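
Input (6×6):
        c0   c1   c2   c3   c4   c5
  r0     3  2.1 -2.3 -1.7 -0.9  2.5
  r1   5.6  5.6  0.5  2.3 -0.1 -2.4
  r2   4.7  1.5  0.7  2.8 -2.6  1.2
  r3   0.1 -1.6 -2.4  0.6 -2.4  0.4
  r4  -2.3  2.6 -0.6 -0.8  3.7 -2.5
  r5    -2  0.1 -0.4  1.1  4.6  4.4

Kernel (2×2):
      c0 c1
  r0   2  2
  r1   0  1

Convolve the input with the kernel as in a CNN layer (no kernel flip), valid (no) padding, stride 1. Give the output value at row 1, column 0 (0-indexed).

The receptive field on the input at this output position is [5.6 5.6 / 4.7 1.5]. Elementwise product with the kernel and sum: 5.6·2 + 5.6·2 + 1.5·1.

23.9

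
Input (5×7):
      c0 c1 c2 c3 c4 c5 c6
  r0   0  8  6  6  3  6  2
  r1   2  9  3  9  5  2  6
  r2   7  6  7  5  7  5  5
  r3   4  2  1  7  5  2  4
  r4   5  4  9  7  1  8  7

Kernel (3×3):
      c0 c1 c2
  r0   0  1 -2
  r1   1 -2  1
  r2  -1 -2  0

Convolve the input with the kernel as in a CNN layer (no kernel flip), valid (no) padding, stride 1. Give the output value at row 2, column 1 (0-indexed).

-18

The receptive field on the input at this output position is [6 7 5 / 2 1 7 / 4 9 7]. Elementwise product with the kernel and sum: 7·1 + 5·-2 + 2·1 + 1·-2 + 7·1 + 4·-1 + 9·-2.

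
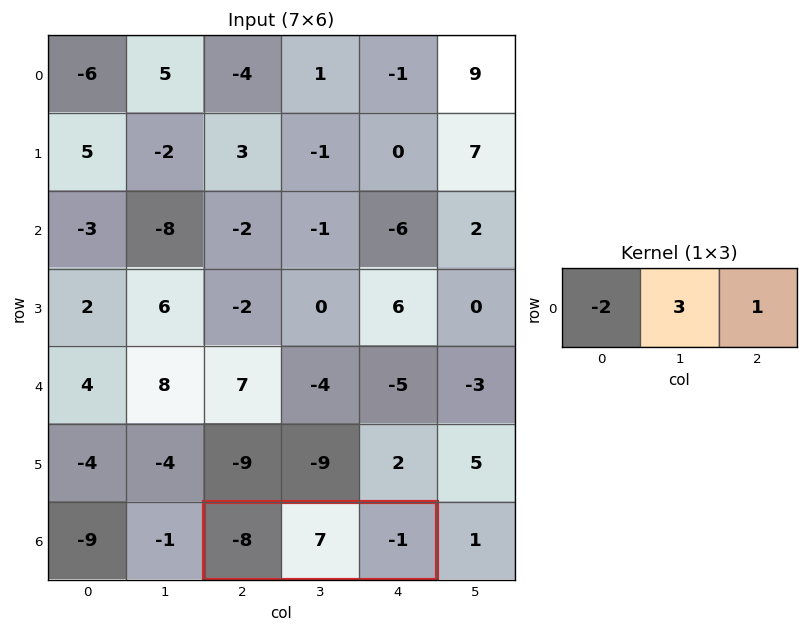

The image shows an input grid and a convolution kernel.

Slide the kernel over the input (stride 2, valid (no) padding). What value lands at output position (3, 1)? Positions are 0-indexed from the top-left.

The receptive field on the input at this output position is [-8 7 -1]. Elementwise product with the kernel and sum: -8·-2 + 7·3 + -1·1.

36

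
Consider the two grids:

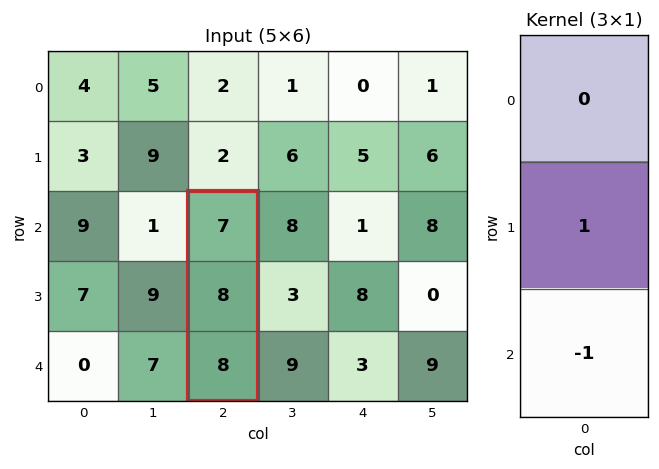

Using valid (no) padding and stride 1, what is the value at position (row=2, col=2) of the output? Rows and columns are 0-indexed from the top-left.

The receptive field on the input at this output position is [7 / 8 / 8]. Elementwise product with the kernel and sum: 8·1 + 8·-1.

0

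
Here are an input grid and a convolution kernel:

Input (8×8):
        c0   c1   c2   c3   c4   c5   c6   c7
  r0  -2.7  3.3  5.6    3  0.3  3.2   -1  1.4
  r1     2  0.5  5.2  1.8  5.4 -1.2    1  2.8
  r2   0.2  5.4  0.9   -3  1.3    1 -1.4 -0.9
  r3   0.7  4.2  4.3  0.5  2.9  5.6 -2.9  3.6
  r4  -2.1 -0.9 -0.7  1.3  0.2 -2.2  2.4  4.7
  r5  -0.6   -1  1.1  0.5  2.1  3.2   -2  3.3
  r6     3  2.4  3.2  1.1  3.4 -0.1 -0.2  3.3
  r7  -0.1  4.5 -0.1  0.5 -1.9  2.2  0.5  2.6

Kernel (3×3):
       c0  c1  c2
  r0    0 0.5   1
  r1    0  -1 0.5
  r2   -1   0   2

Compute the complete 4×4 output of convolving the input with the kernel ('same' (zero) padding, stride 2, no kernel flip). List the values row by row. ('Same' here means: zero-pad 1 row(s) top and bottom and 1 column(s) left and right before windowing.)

5.35 -1 -2.9 8.5
12.4 -1.2 11.4 5.85
4.2 6 11.65 5.5
5.9 -5.1 4.7 7.15

Output[0,0]: The receptive field on the zero-padded input at this output position is [0 0 0 / 0 -2.7 3.3 / 0 2 0.5]. Elementwise product with the kernel and sum: 0·0.5 + 0·1 + -2.7·-1 + 3.3·0.5 + 0·-1 + 0.5·2.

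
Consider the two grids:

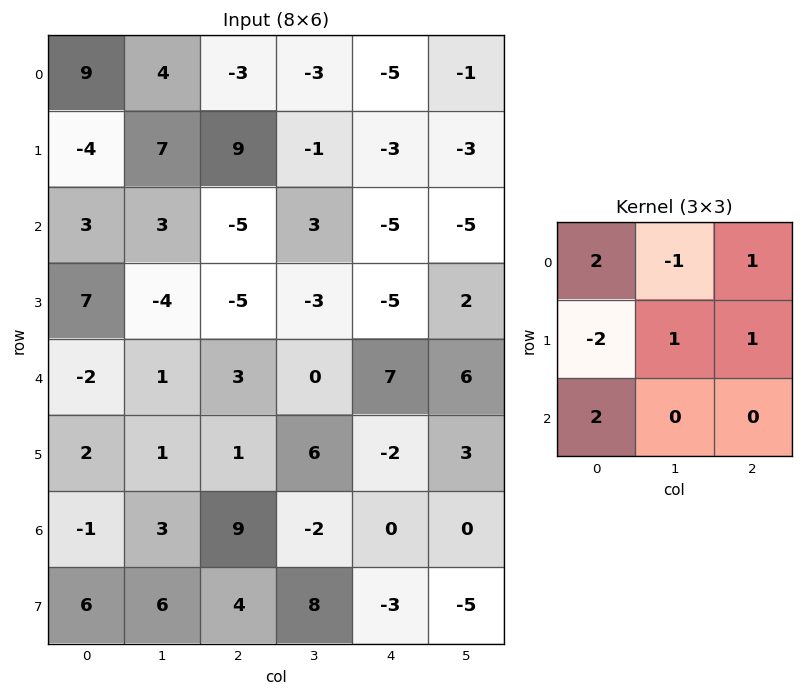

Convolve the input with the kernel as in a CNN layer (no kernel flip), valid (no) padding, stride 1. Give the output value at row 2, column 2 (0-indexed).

The receptive field on the input at this output position is [-5 3 -5 / -5 -3 -5 / 3 0 7]. Elementwise product with the kernel and sum: -5·2 + 3·-1 + -5·1 + -5·-2 + -3·1 + -5·1 + 3·2.

-10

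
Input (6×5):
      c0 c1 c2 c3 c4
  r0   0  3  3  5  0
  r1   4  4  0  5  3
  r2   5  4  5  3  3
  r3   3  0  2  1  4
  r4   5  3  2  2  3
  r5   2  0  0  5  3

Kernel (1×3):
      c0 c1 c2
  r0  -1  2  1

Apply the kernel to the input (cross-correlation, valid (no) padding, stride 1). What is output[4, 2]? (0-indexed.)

The receptive field on the input at this output position is [2 2 3]. Elementwise product with the kernel and sum: 2·-1 + 2·2 + 3·1.

5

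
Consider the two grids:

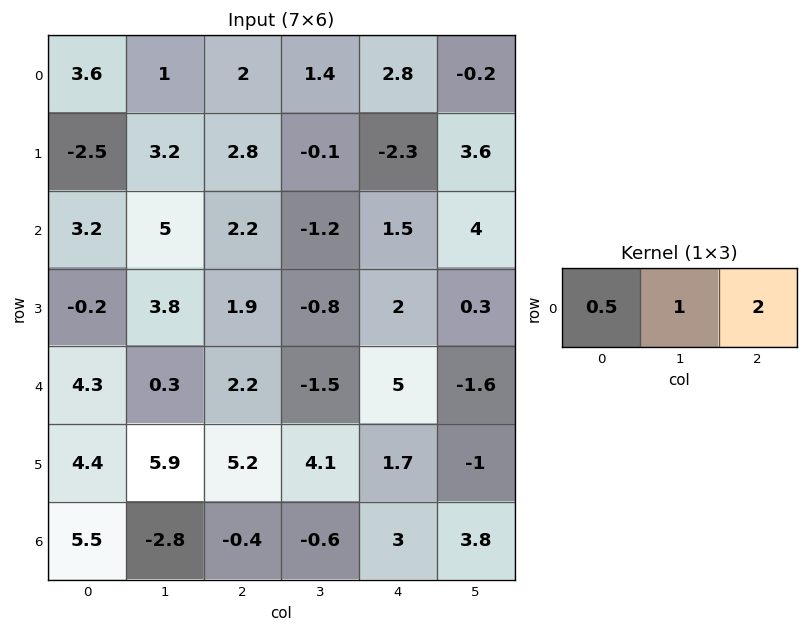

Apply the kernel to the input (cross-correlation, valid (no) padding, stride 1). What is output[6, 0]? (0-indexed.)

-0.85

The receptive field on the input at this output position is [5.5 -2.8 -0.4]. Elementwise product with the kernel and sum: 5.5·0.5 + -2.8·1 + -0.4·2.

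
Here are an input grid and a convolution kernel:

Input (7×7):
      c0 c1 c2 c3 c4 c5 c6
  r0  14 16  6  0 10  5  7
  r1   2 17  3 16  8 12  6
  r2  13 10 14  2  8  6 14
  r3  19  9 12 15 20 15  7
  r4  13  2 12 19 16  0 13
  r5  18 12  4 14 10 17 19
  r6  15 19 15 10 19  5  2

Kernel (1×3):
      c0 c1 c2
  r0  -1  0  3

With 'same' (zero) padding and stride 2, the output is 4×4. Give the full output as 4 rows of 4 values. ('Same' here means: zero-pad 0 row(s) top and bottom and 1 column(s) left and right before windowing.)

Output[0,0]: The receptive field on the zero-padded input at this output position is [0 14 16]. Elementwise product with the kernel and sum: 0·-1 + 16·3.

48 -16 15 -5
30 -4 16 -6
6 55 -19 0
57 11 5 -5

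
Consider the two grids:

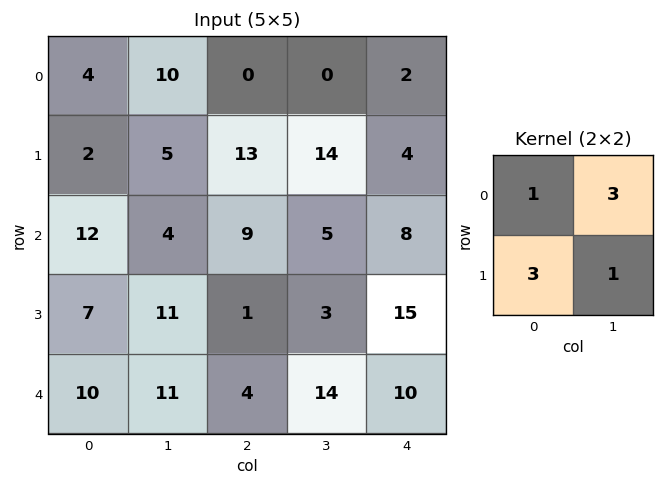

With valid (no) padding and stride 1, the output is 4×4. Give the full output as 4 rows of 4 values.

45 38 53 52
57 65 87 49
56 65 30 53
81 51 36 100

Output[0,0]: The receptive field on the input at this output position is [4 10 / 2 5]. Elementwise product with the kernel and sum: 4·1 + 10·3 + 2·3 + 5·1.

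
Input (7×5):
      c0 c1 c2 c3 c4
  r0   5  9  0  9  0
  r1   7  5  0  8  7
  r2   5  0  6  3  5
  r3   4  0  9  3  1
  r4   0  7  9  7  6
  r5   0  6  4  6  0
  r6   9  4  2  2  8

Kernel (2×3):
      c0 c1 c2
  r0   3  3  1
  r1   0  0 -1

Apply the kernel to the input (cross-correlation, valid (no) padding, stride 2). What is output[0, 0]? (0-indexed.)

The receptive field on the input at this output position is [5 9 0 / 7 5 0]. Elementwise product with the kernel and sum: 5·3 + 9·3 + 0·1 + 0·-1.

42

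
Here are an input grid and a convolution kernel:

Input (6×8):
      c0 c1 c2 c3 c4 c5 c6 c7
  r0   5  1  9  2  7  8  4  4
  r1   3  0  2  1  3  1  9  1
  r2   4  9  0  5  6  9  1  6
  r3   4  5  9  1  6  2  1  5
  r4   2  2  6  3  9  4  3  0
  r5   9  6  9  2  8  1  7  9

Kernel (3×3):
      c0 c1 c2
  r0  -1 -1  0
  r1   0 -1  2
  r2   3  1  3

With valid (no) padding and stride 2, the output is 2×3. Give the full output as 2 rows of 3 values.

19 17 32
26 54 25

Output[0,0]: The receptive field on the input at this output position is [5 1 9 / 3 0 2 / 4 9 0]. Elementwise product with the kernel and sum: 5·-1 + 1·-1 + 0·-1 + 2·2 + 4·3 + 9·1 + 0·3.
Output[0,1]: The receptive field on the input at this output position is [9 2 7 / 2 1 3 / 0 5 6]. Elementwise product with the kernel and sum: 9·-1 + 2·-1 + 1·-1 + 3·2 + 0·3 + 5·1 + 6·3.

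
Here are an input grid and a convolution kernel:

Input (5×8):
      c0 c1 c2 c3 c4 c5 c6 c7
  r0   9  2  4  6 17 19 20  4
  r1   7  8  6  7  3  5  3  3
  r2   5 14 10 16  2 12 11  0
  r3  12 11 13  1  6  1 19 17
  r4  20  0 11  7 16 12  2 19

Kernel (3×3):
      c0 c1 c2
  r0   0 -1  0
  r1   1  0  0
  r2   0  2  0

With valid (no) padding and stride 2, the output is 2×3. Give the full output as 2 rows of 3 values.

33 32 8
-2 11 18

Output[0,0]: The receptive field on the input at this output position is [9 2 4 / 7 8 6 / 5 14 10]. Elementwise product with the kernel and sum: 2·-1 + 7·1 + 14·2.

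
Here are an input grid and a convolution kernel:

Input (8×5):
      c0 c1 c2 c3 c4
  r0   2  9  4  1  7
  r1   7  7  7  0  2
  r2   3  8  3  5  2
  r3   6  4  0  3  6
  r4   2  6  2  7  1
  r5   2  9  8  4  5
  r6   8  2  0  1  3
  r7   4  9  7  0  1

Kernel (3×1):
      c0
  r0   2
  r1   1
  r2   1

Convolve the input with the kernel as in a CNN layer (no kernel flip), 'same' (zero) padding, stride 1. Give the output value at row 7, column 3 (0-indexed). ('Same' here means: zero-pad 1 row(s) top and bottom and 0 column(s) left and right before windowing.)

2

The receptive field on the zero-padded input at this output position is [1 / 0 / 0]. Elementwise product with the kernel and sum: 1·2 + 0·1 + 0·1.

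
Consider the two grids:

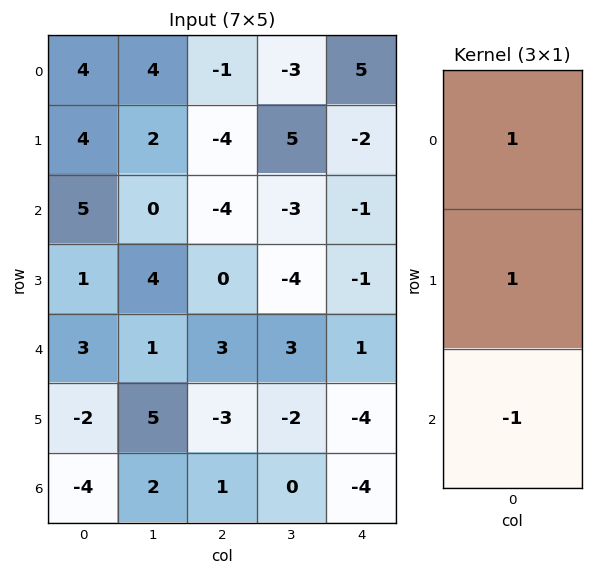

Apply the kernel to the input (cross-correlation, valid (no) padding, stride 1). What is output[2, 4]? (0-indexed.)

-3

The receptive field on the input at this output position is [-1 / -1 / 1]. Elementwise product with the kernel and sum: -1·1 + -1·1 + 1·-1.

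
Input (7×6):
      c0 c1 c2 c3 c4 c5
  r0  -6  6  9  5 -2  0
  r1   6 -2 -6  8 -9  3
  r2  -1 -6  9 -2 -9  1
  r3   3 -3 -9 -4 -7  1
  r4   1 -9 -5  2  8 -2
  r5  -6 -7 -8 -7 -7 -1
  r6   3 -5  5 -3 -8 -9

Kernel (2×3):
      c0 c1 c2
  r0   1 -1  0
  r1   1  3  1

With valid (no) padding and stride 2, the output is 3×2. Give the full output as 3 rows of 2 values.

Output[0,0]: The receptive field on the input at this output position is [-6 6 9 / 6 -2 -6]. Elementwise product with the kernel and sum: -6·1 + 6·-1 + 6·1 + -2·3 + -6·1.
Output[0,1]: The receptive field on the input at this output position is [9 5 -2 / -6 8 -9]. Elementwise product with the kernel and sum: 9·1 + 5·-1 + -6·1 + 8·3 + -9·1.

-18 13
-10 -17
-25 -43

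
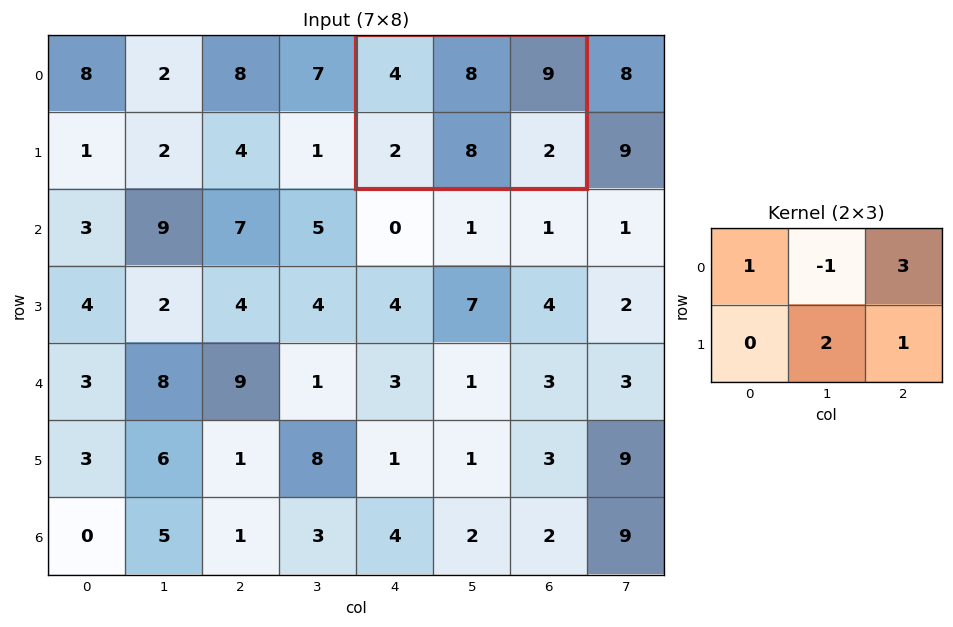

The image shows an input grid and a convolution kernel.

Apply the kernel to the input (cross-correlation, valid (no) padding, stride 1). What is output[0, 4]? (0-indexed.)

41

The receptive field on the input at this output position is [4 8 9 / 2 8 2]. Elementwise product with the kernel and sum: 4·1 + 8·-1 + 9·3 + 8·2 + 2·1.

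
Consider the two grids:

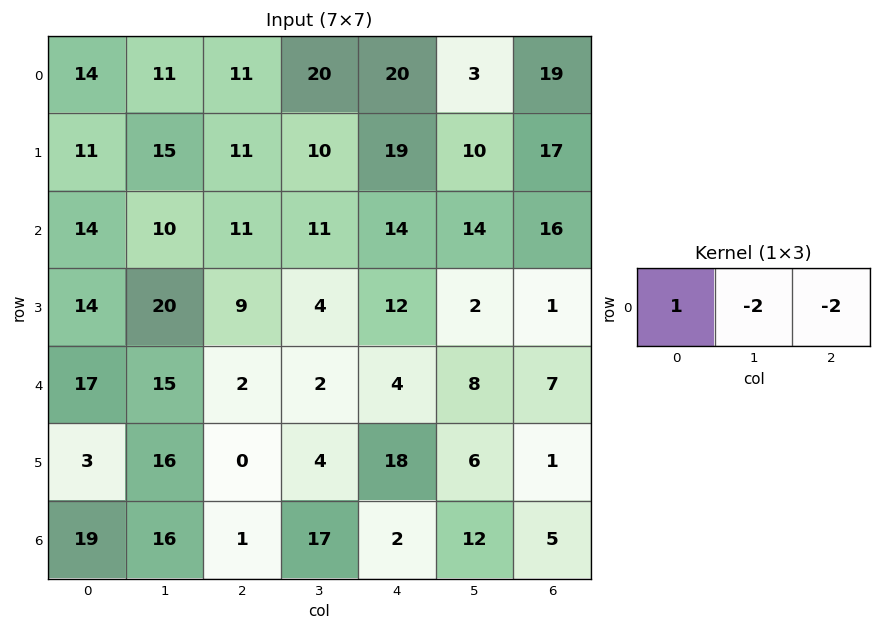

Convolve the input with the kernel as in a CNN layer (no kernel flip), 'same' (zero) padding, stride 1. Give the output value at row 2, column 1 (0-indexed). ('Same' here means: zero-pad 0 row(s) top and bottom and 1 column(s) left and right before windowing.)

-28

The receptive field on the zero-padded input at this output position is [14 10 11]. Elementwise product with the kernel and sum: 14·1 + 10·-2 + 11·-2.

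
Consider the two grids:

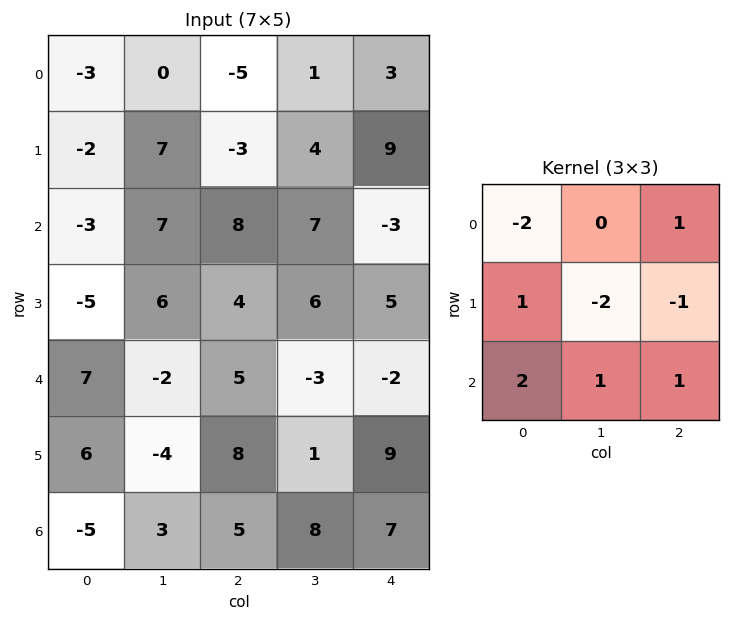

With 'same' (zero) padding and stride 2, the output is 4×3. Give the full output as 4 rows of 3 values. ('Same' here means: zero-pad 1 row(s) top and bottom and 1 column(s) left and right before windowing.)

Output[0,0]: The receptive field on the zero-padded input at this output position is [0 0 0 / 0 -3 0 / 0 -2 7]. Elementwise product with the kernel and sum: 0·-2 + 0·1 + 0·1 + -3·-2 + 0·-1 + 0·2 + -2·1 + 7·1.

11 24 12
7 -4 22
-4 -14 0
3 -6 -8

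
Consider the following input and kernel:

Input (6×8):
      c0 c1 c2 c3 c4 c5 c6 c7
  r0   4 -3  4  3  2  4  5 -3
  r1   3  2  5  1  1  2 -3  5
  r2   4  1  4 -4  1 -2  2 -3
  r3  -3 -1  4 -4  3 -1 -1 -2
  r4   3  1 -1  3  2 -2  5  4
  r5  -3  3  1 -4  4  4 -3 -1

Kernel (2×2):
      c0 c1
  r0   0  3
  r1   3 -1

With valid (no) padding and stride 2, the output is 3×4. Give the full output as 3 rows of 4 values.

Output[0,0]: The receptive field on the input at this output position is [4 -3 / 3 2]. Elementwise product with the kernel and sum: -3·3 + 3·3 + 2·-1.

-2 23 13 -23
-5 4 4 -10
-9 16 2 4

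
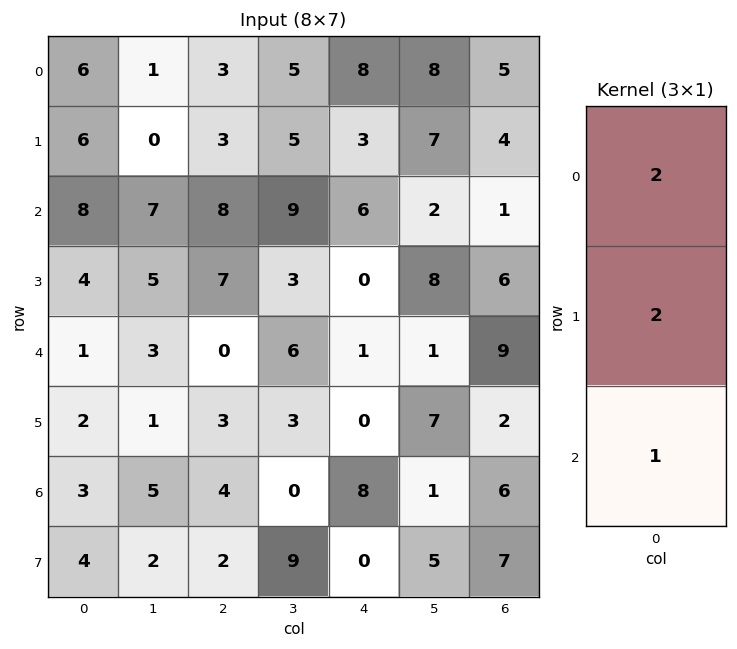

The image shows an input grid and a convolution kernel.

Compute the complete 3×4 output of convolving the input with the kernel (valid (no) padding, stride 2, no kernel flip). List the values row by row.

32 20 28 19
25 30 13 23
9 10 10 28

Output[0,0]: The receptive field on the input at this output position is [6 / 6 / 8]. Elementwise product with the kernel and sum: 6·2 + 6·2 + 8·1.
Output[0,1]: The receptive field on the input at this output position is [3 / 3 / 8]. Elementwise product with the kernel and sum: 3·2 + 3·2 + 8·1.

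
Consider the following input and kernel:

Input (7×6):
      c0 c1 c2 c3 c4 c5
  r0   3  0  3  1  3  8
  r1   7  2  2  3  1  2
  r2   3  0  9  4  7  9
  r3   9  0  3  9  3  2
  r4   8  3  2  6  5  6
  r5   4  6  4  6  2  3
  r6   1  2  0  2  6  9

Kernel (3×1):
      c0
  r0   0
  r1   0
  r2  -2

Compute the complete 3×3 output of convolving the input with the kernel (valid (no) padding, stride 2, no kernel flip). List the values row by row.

Output[0,0]: The receptive field on the input at this output position is [3 / 7 / 3]. Elementwise product with the kernel and sum: 3·-2.
Output[0,1]: The receptive field on the input at this output position is [3 / 2 / 9]. Elementwise product with the kernel and sum: 9·-2.

-6 -18 -14
-16 -4 -10
-2 0 -12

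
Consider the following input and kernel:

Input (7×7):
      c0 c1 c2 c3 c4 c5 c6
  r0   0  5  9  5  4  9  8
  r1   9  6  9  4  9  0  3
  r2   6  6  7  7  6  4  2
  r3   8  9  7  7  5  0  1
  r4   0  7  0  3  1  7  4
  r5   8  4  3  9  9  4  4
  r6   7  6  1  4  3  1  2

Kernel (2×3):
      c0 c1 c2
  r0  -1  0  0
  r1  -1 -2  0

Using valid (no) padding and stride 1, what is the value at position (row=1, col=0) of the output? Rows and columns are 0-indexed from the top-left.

The receptive field on the input at this output position is [9 6 9 / 6 6 7]. Elementwise product with the kernel and sum: 9·-1 + 6·-1 + 6·-2.

-27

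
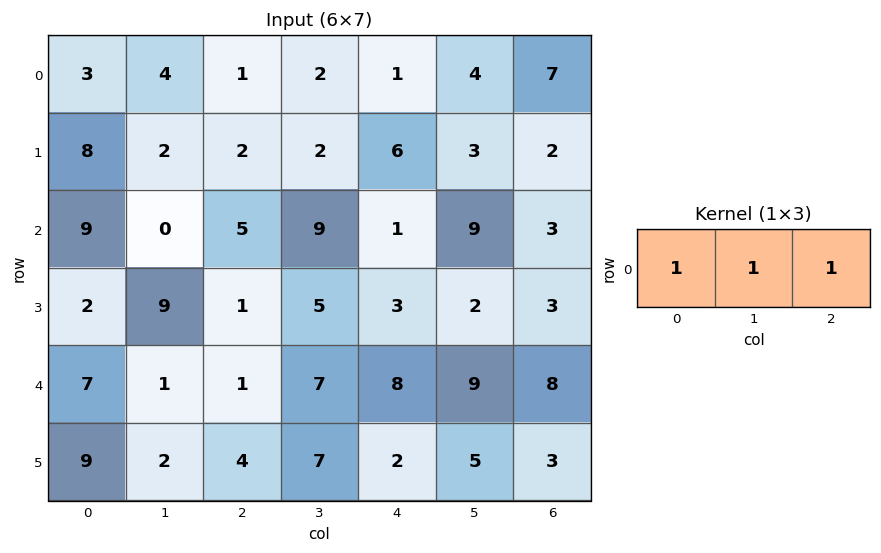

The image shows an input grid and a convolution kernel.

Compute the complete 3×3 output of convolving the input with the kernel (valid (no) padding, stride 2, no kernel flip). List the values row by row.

8 4 12
14 15 13
9 16 25

Output[0,0]: The receptive field on the input at this output position is [3 4 1]. Elementwise product with the kernel and sum: 3·1 + 4·1 + 1·1.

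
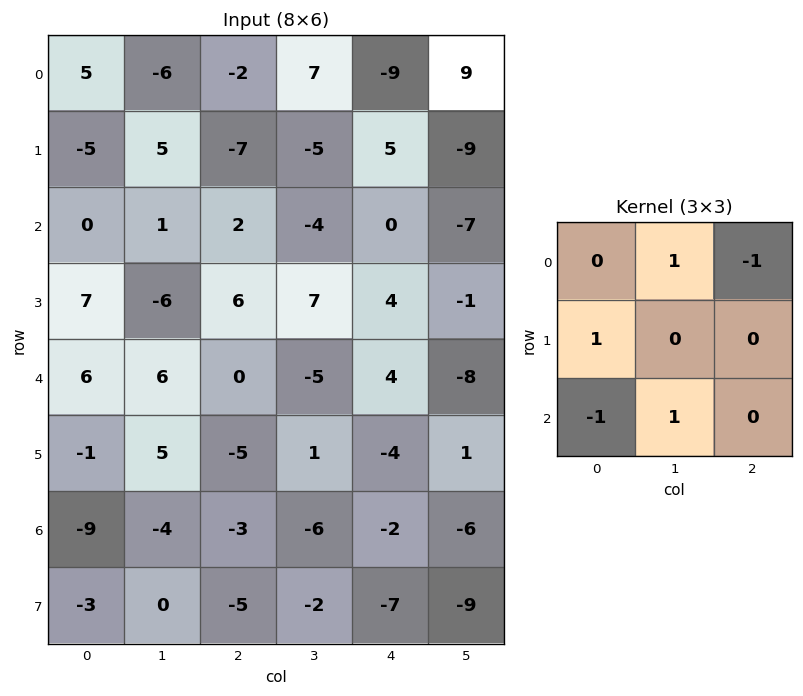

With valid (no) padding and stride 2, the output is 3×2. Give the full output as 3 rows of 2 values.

-8 3
6 -3
10 -17

Output[0,0]: The receptive field on the input at this output position is [5 -6 -2 / -5 5 -7 / 0 1 2]. Elementwise product with the kernel and sum: -6·1 + -2·-1 + -5·1 + 0·-1 + 1·1.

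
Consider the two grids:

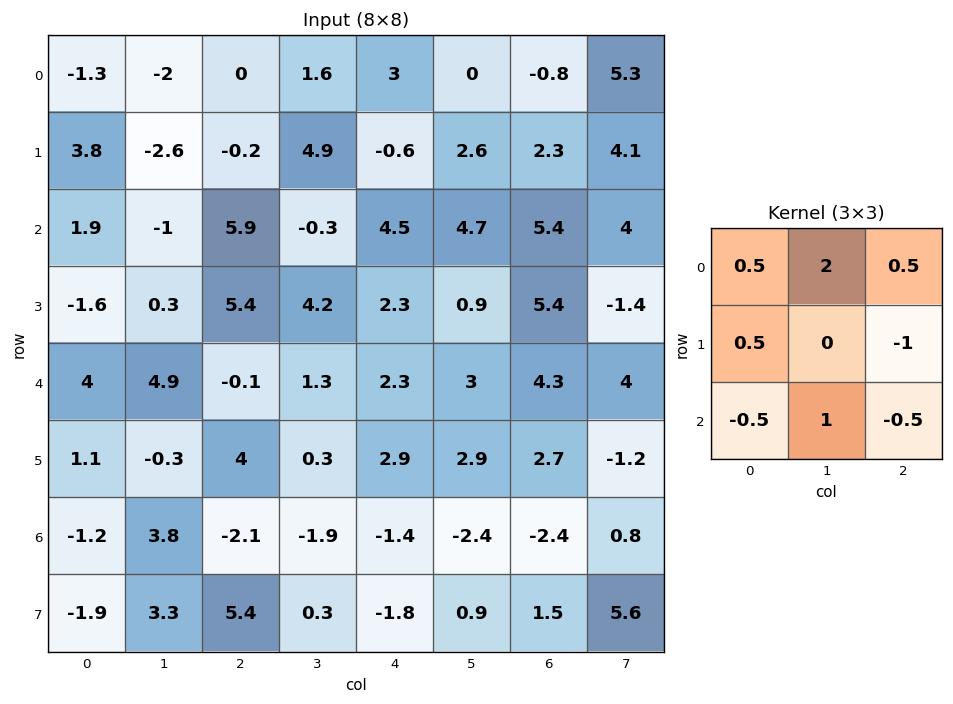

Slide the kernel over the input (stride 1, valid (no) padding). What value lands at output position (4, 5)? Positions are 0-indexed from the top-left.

13.15

The receptive field on the input at this output position is [3 4.3 4 / 2.9 2.7 -1.2 / -2.4 -2.4 0.8]. Elementwise product with the kernel and sum: 3·0.5 + 4.3·2 + 4·0.5 + 2.9·0.5 + -1.2·-1 + -2.4·-0.5 + -2.4·1 + 0.8·-0.5.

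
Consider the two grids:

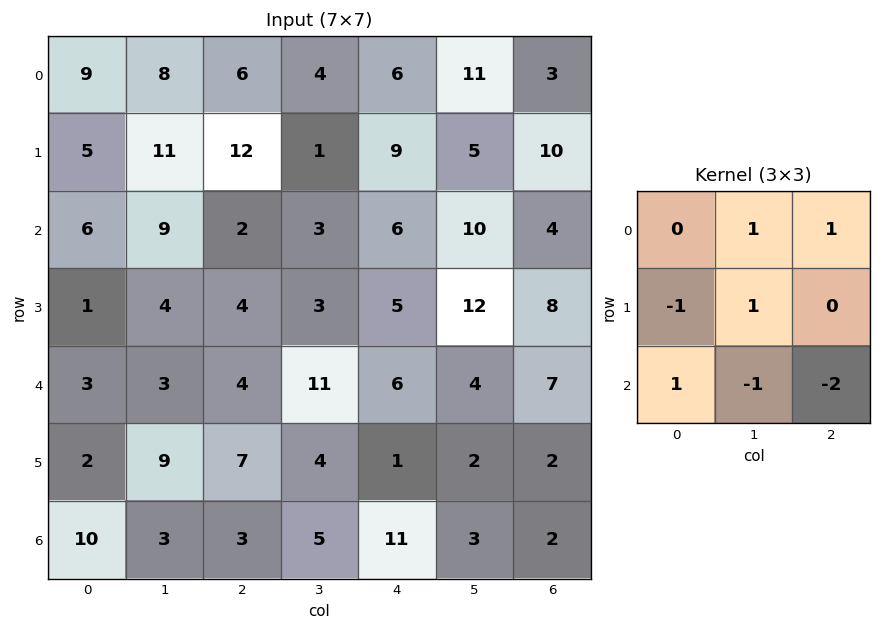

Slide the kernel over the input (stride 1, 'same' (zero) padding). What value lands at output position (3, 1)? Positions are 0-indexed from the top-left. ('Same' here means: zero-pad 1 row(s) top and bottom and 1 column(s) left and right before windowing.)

6

The receptive field on the zero-padded input at this output position is [6 9 2 / 1 4 4 / 3 3 4]. Elementwise product with the kernel and sum: 9·1 + 2·1 + 1·-1 + 4·1 + 3·1 + 3·-1 + 4·-2.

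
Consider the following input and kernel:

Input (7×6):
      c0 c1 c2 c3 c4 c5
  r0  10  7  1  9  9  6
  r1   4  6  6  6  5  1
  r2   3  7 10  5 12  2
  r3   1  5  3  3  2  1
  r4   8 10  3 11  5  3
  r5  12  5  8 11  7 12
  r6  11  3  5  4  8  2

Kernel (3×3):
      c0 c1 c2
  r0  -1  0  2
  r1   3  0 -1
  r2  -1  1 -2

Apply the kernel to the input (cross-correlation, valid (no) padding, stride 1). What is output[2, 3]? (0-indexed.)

-5

The receptive field on the input at this output position is [5 12 2 / 3 2 1 / 11 5 3]. Elementwise product with the kernel and sum: 5·-1 + 2·2 + 3·3 + 1·-1 + 11·-1 + 5·1 + 3·-2.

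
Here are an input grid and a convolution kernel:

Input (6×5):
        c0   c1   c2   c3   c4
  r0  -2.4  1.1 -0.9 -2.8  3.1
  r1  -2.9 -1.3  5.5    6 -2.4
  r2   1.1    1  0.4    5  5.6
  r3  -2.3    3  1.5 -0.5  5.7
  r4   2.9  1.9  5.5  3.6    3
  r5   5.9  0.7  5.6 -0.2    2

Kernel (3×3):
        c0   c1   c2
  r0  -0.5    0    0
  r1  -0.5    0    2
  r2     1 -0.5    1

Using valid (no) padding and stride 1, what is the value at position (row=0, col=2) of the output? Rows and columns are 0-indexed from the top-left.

-3.6

The receptive field on the input at this output position is [-0.9 -2.8 3.1 / 5.5 6 -2.4 / 0.4 5 5.6]. Elementwise product with the kernel and sum: -0.9·-0.5 + 5.5·-0.5 + -2.4·2 + 0.4·1 + 5·-0.5 + 5.6·1.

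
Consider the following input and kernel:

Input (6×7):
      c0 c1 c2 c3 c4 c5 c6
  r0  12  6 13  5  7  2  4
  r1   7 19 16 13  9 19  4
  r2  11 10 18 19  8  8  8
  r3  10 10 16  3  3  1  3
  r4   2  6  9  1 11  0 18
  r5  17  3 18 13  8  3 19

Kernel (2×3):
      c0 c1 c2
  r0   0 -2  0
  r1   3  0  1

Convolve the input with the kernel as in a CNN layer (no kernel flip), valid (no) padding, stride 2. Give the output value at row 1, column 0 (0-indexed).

26

The receptive field on the input at this output position is [11 10 18 / 10 10 16]. Elementwise product with the kernel and sum: 10·-2 + 10·3 + 16·1.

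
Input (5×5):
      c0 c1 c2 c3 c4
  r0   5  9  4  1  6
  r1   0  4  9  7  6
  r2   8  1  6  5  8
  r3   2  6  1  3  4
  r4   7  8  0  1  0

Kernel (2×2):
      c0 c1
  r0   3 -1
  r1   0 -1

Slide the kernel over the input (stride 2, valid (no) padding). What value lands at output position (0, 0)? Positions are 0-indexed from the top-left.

2

The receptive field on the input at this output position is [5 9 / 0 4]. Elementwise product with the kernel and sum: 5·3 + 9·-1 + 4·-1.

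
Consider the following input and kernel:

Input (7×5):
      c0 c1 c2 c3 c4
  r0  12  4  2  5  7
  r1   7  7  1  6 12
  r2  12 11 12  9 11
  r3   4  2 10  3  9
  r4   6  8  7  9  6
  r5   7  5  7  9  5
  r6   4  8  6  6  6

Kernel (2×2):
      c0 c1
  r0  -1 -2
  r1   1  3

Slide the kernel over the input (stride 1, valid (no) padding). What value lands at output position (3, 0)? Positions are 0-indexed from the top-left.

22

The receptive field on the input at this output position is [4 2 / 6 8]. Elementwise product with the kernel and sum: 4·-1 + 2·-2 + 6·1 + 8·3.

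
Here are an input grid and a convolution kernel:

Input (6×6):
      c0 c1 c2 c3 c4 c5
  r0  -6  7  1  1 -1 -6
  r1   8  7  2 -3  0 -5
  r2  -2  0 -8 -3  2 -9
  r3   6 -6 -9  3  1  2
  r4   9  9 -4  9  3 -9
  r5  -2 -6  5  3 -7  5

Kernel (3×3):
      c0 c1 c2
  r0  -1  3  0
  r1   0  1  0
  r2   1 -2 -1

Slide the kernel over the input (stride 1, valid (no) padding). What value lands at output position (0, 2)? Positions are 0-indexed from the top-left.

-5

The receptive field on the input at this output position is [1 1 -1 / 2 -3 0 / -8 -3 2]. Elementwise product with the kernel and sum: 1·-1 + 1·3 + -3·1 + -8·1 + -3·-2 + 2·-1.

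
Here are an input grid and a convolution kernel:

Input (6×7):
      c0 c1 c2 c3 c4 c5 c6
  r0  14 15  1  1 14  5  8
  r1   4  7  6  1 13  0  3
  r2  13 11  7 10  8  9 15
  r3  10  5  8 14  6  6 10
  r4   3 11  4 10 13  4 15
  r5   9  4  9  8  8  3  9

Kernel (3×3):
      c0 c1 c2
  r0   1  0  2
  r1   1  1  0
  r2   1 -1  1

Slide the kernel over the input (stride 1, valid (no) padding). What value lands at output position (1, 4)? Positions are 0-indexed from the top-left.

46

The receptive field on the input at this output position is [13 0 3 / 8 9 15 / 6 6 10]. Elementwise product with the kernel and sum: 13·1 + 3·2 + 8·1 + 9·1 + 6·1 + 6·-1 + 10·1.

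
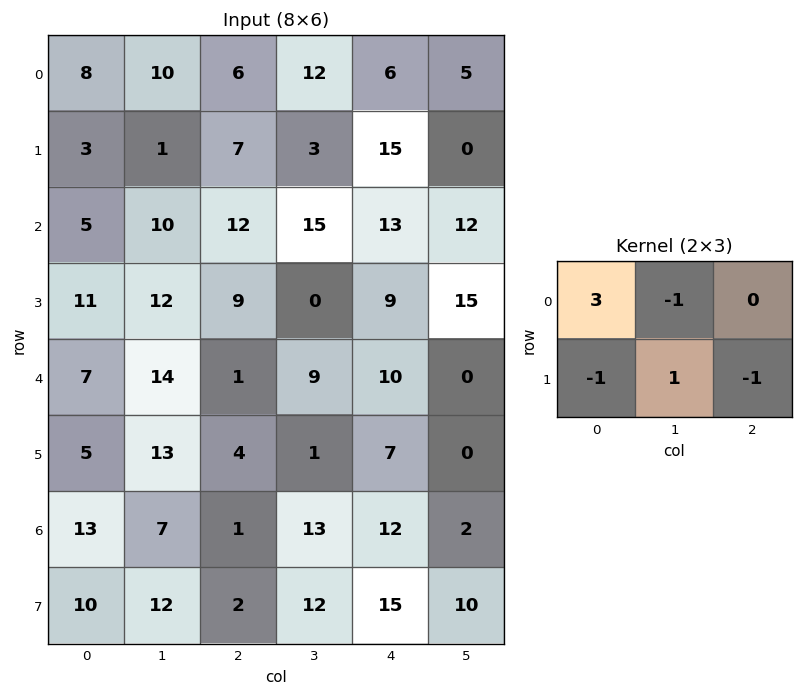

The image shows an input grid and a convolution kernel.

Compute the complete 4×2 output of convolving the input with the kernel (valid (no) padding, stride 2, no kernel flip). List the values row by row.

Output[0,0]: The receptive field on the input at this output position is [8 10 6 / 3 1 7]. Elementwise product with the kernel and sum: 8·3 + 10·-1 + 3·-1 + 1·1 + 7·-1.
Output[0,1]: The receptive field on the input at this output position is [6 12 6 / 7 3 15]. Elementwise product with the kernel and sum: 6·3 + 12·-1 + 7·-1 + 3·1 + 15·-1.

5 -13
-3 3
11 -16
32 -15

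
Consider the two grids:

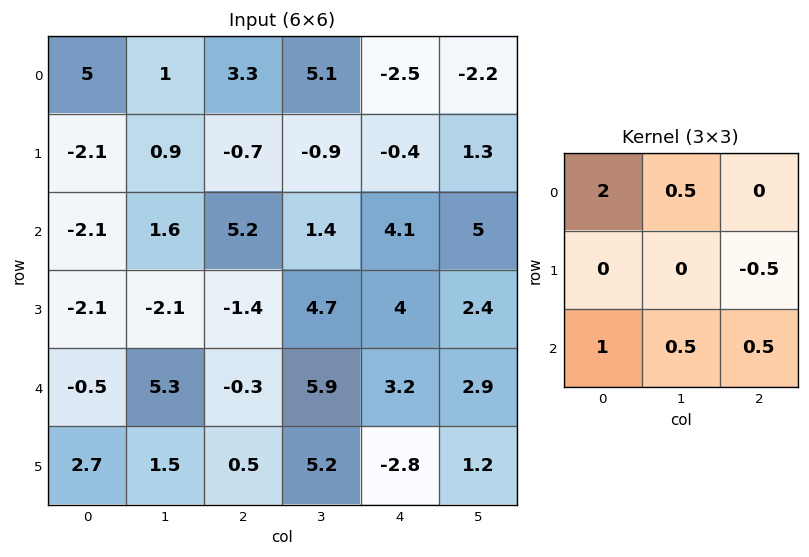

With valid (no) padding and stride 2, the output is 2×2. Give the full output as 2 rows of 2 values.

12.15 17.3
-0.7 13.35

Output[0,0]: The receptive field on the input at this output position is [5 1 3.3 / -2.1 0.9 -0.7 / -2.1 1.6 5.2]. Elementwise product with the kernel and sum: 5·2 + 1·0.5 + -0.7·-0.5 + -2.1·1 + 1.6·0.5 + 5.2·0.5.
Output[0,1]: The receptive field on the input at this output position is [3.3 5.1 -2.5 / -0.7 -0.9 -0.4 / 5.2 1.4 4.1]. Elementwise product with the kernel and sum: 3.3·2 + 5.1·0.5 + -0.4·-0.5 + 5.2·1 + 1.4·0.5 + 4.1·0.5.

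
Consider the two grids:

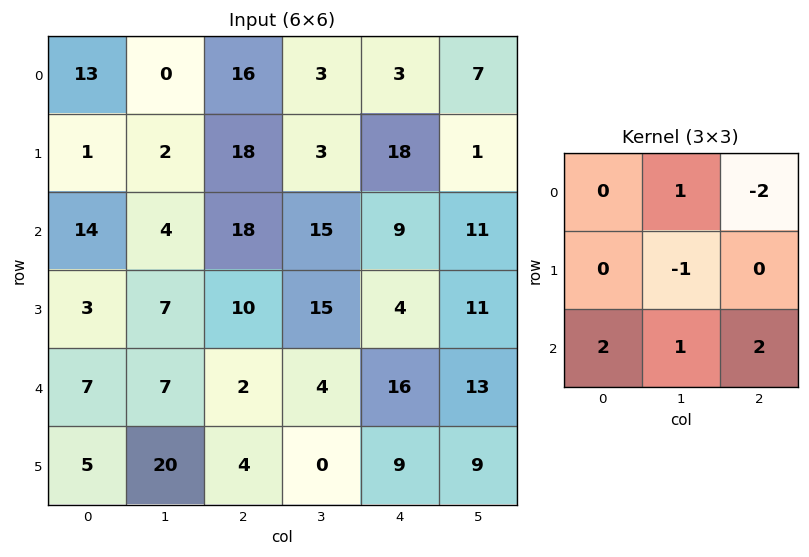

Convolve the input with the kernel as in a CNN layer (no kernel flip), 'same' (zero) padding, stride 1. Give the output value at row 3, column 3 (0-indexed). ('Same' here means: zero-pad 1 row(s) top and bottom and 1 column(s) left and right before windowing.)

22

The receptive field on the zero-padded input at this output position is [18 15 9 / 10 15 4 / 2 4 16]. Elementwise product with the kernel and sum: 15·1 + 9·-2 + 15·-1 + 2·2 + 4·1 + 16·2.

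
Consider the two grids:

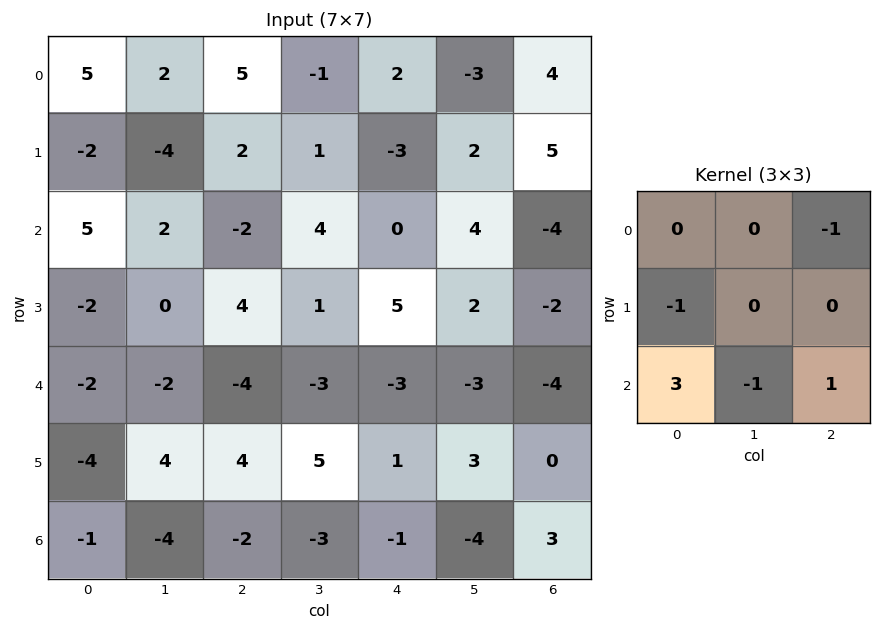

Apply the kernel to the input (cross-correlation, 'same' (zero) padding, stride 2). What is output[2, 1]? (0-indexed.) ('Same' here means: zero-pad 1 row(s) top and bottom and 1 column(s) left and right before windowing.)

14

The receptive field on the zero-padded input at this output position is [0 4 1 / -2 -4 -3 / 4 4 5]. Elementwise product with the kernel and sum: 1·-1 + -2·-1 + 4·3 + 4·-1 + 5·1.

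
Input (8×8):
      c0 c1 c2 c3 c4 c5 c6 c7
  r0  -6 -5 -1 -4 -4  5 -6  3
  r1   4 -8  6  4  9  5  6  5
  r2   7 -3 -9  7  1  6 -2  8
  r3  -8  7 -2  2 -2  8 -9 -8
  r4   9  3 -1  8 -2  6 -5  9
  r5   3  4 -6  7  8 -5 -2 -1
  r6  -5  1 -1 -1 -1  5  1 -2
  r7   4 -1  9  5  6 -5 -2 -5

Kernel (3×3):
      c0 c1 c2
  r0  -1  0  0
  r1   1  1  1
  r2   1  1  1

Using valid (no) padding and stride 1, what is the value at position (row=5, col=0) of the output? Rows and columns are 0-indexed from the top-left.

4

The receptive field on the input at this output position is [3 4 -6 / -5 1 -1 / 4 -1 9]. Elementwise product with the kernel and sum: 3·-1 + -5·1 + 1·1 + -1·1 + 4·1 + -1·1 + 9·1.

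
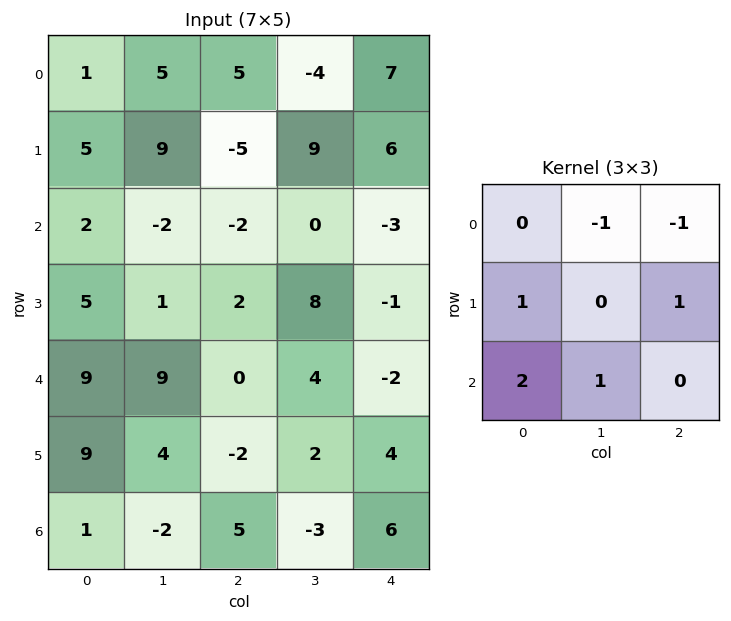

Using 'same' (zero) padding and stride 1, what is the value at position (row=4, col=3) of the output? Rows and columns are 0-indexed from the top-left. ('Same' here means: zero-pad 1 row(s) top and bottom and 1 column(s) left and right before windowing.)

The receptive field on the zero-padded input at this output position is [2 8 -1 / 0 4 -2 / -2 2 4]. Elementwise product with the kernel and sum: 8·-1 + -1·-1 + 0·1 + -2·1 + -2·2 + 2·1.

-11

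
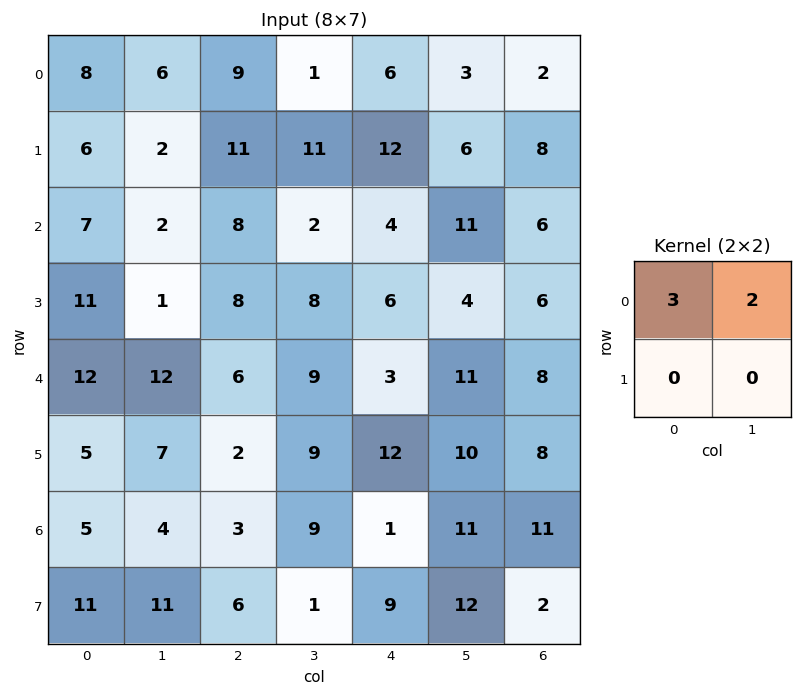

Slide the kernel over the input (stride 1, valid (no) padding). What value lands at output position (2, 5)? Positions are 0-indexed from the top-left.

The receptive field on the input at this output position is [11 6 / 4 6]. Elementwise product with the kernel and sum: 11·3 + 6·2.

45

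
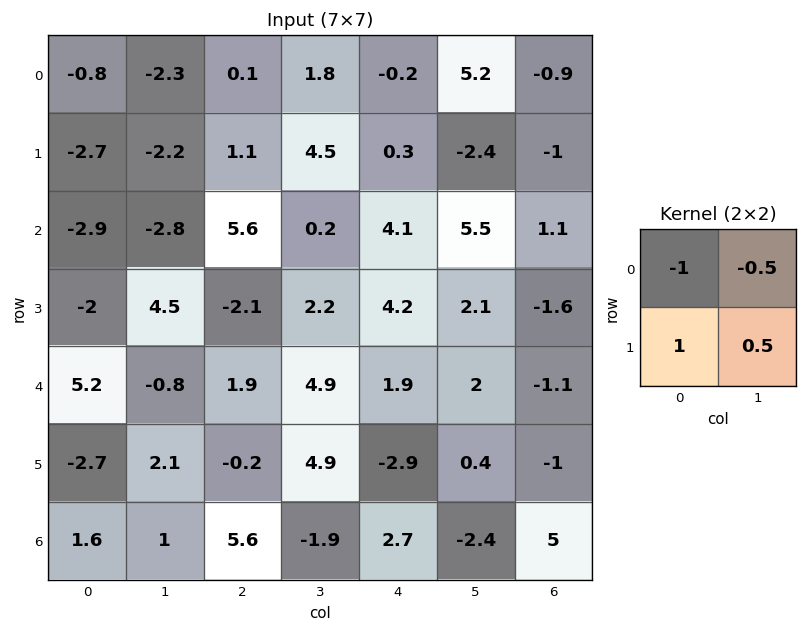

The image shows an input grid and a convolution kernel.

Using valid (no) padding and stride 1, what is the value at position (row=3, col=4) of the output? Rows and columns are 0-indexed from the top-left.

The receptive field on the input at this output position is [4.2 2.1 / 1.9 2]. Elementwise product with the kernel and sum: 4.2·-1 + 2.1·-0.5 + 1.9·1 + 2·0.5.

-2.35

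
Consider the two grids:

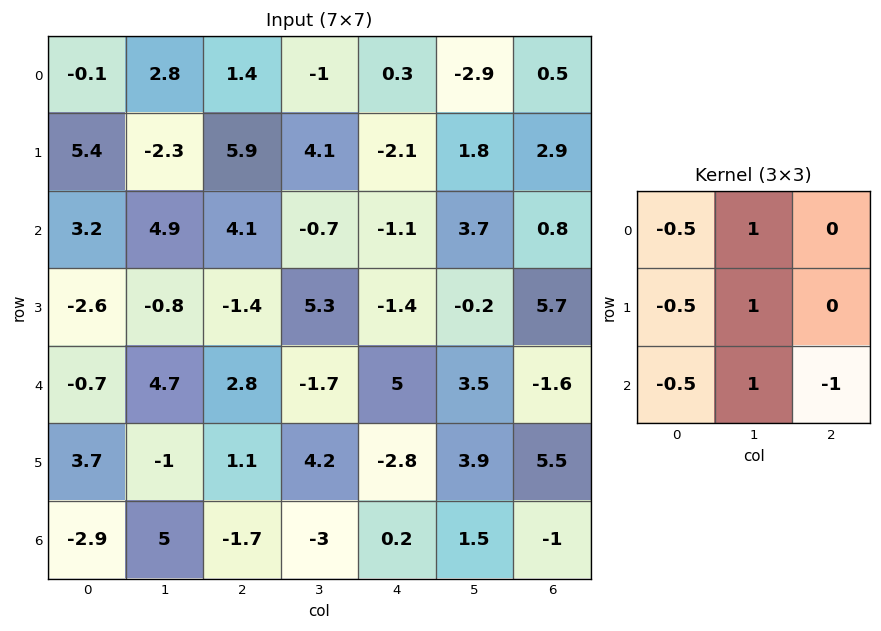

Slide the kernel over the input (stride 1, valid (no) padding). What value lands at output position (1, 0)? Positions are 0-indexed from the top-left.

The receptive field on the input at this output position is [5.4 -2.3 5.9 / 3.2 4.9 4.1 / -2.6 -0.8 -1.4]. Elementwise product with the kernel and sum: 5.4·-0.5 + -2.3·1 + 3.2·-0.5 + 4.9·1 + -2.6·-0.5 + -0.8·1 + -1.4·-1.

0.2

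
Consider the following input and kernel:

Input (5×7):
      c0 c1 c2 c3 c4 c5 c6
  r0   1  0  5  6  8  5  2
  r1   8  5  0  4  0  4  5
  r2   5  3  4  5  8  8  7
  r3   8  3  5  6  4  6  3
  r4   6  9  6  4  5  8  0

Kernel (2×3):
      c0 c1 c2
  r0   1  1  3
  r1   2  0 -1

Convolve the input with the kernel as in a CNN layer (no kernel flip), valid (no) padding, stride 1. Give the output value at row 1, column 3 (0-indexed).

18

The receptive field on the input at this output position is [4 0 4 / 5 8 8]. Elementwise product with the kernel and sum: 4·1 + 0·1 + 4·3 + 5·2 + 8·-1.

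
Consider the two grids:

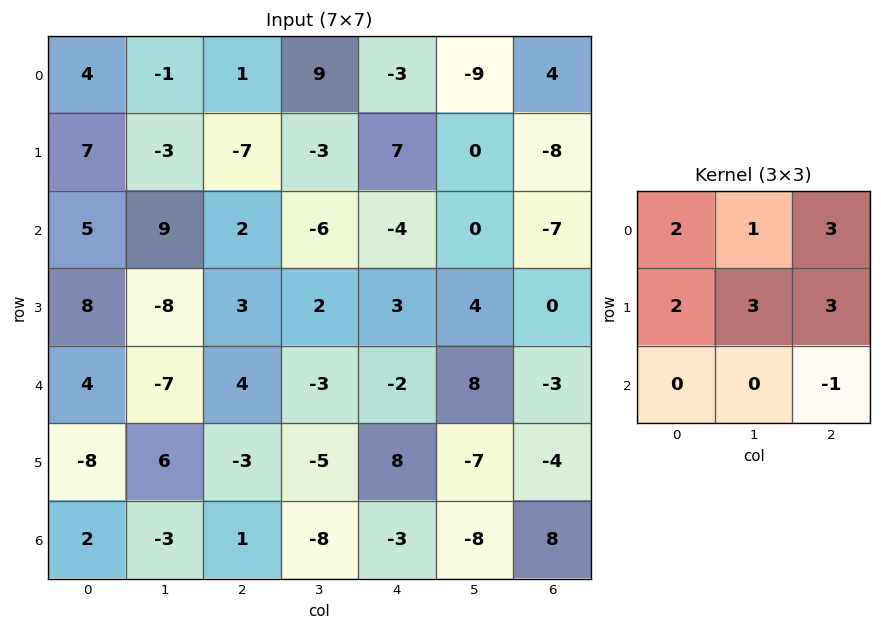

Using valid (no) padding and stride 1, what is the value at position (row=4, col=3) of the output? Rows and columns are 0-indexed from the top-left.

17

The receptive field on the input at this output position is [-3 -2 8 / -5 8 -7 / -8 -3 -8]. Elementwise product with the kernel and sum: -3·2 + -2·1 + 8·3 + -5·2 + 8·3 + -7·3 + -8·-1.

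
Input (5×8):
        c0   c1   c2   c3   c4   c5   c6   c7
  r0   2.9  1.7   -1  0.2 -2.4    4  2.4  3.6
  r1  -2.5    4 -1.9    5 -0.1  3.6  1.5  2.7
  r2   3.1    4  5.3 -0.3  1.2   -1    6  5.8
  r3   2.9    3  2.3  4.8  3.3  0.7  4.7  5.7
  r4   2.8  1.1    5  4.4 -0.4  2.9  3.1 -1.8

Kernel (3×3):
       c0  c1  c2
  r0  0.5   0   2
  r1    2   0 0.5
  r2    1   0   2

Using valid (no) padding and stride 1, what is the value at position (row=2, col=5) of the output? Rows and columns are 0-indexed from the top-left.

The receptive field on the input at this output position is [-1 6 5.8 / 0.7 4.7 5.7 / 2.9 3.1 -1.8]. Elementwise product with the kernel and sum: -1·0.5 + 5.8·2 + 0.7·2 + 5.7·0.5 + 2.9·1 + -1.8·2.

14.65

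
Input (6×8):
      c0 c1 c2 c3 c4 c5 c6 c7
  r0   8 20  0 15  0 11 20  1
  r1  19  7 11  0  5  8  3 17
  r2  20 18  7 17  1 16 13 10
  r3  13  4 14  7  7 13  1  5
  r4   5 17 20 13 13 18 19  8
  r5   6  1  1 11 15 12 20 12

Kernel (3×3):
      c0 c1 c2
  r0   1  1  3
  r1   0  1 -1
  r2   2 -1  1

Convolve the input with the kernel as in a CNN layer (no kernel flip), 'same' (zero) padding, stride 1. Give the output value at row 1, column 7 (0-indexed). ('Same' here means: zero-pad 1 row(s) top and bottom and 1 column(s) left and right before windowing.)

54

The receptive field on the zero-padded input at this output position is [20 1 0 / 3 17 0 / 13 10 0]. Elementwise product with the kernel and sum: 20·1 + 1·1 + 0·3 + 17·1 + 0·-1 + 13·2 + 10·-1 + 0·1.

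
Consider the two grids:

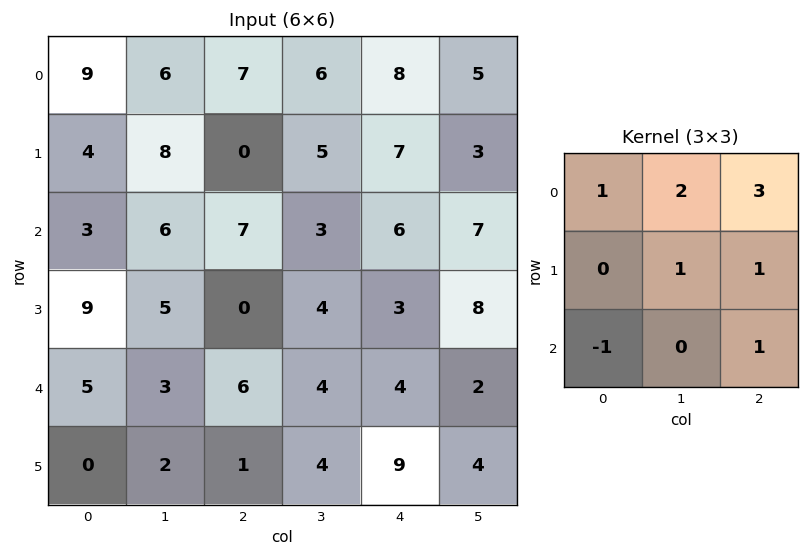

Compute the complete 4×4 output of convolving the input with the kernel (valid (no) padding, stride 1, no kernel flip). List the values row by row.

54 40 54 51
24 32 43 45
42 34 36 45
29 29 33 40

Output[0,0]: The receptive field on the input at this output position is [9 6 7 / 4 8 0 / 3 6 7]. Elementwise product with the kernel and sum: 9·1 + 6·2 + 7·3 + 8·1 + 0·1 + 3·-1 + 7·1.
Output[0,1]: The receptive field on the input at this output position is [6 7 6 / 8 0 5 / 6 7 3]. Elementwise product with the kernel and sum: 6·1 + 7·2 + 6·3 + 0·1 + 5·1 + 6·-1 + 3·1.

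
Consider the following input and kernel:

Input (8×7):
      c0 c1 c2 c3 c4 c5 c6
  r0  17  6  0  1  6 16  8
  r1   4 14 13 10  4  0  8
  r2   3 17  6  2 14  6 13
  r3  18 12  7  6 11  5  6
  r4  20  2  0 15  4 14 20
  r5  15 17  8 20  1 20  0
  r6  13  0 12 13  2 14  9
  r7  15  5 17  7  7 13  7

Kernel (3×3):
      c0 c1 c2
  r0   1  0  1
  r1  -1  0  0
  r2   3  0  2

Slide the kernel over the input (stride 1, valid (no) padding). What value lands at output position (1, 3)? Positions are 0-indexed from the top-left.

36

The receptive field on the input at this output position is [10 4 0 / 2 14 6 / 6 11 5]. Elementwise product with the kernel and sum: 10·1 + 0·1 + 2·-1 + 6·3 + 5·2.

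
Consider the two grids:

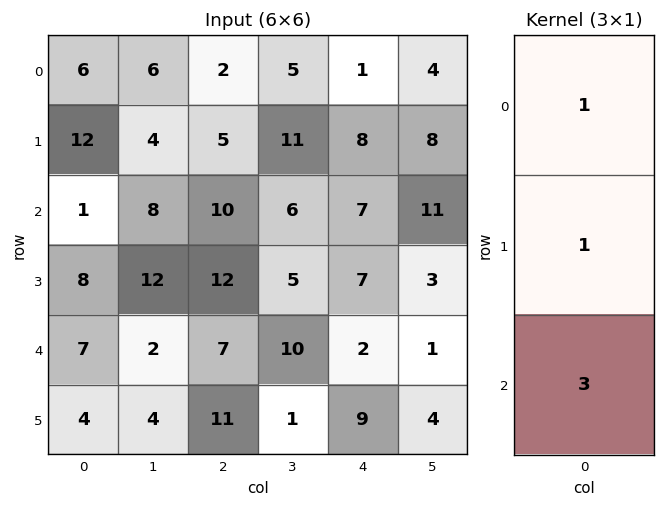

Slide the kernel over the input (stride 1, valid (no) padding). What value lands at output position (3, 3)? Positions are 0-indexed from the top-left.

The receptive field on the input at this output position is [5 / 10 / 1]. Elementwise product with the kernel and sum: 5·1 + 10·1 + 1·3.

18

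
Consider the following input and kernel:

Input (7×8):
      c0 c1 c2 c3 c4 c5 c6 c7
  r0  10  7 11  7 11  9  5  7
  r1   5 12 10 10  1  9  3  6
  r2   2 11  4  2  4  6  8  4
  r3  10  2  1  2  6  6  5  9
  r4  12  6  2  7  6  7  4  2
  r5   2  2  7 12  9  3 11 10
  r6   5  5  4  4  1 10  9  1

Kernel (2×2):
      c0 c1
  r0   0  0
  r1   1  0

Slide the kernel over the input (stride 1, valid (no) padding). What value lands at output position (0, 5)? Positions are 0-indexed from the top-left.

9

The receptive field on the input at this output position is [9 5 / 9 3]. Elementwise product with the kernel and sum: 9·1.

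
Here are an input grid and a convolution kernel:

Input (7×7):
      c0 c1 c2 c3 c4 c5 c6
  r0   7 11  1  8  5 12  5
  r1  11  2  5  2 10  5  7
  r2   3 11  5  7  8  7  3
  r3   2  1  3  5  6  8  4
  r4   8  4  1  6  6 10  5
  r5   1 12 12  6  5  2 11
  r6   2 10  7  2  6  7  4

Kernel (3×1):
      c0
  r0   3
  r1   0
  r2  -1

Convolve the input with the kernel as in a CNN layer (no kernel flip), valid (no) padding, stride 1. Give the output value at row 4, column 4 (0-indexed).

The receptive field on the input at this output position is [6 / 5 / 6]. Elementwise product with the kernel and sum: 6·3 + 6·-1.

12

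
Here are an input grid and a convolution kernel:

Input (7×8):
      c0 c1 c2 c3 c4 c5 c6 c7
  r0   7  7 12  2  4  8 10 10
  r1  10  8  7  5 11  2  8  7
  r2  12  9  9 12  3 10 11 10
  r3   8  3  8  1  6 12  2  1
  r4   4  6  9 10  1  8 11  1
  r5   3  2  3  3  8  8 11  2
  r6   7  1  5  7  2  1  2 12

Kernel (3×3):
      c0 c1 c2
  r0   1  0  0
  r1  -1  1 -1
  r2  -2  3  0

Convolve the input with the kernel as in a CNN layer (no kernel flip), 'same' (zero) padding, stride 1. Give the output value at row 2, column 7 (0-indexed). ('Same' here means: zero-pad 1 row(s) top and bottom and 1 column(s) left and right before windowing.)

6

The receptive field on the zero-padded input at this output position is [8 7 0 / 11 10 0 / 2 1 0]. Elementwise product with the kernel and sum: 8·1 + 11·-1 + 10·1 + 0·-1 + 2·-2 + 1·3.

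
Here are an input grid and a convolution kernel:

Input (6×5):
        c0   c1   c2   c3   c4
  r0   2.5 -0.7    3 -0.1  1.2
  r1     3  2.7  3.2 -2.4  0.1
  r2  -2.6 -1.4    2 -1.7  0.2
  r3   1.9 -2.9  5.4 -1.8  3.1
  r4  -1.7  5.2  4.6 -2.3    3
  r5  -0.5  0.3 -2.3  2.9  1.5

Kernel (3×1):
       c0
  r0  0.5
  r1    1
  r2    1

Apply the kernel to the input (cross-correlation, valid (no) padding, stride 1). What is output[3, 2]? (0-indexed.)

5

The receptive field on the input at this output position is [5.4 / 4.6 / -2.3]. Elementwise product with the kernel and sum: 5.4·0.5 + 4.6·1 + -2.3·1.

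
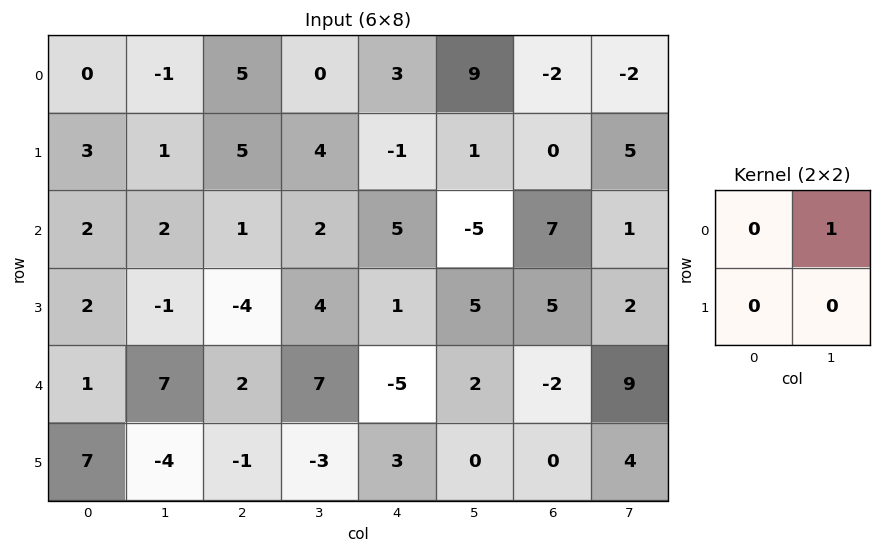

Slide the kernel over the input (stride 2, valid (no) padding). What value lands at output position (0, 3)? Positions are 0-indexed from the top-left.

-2

The receptive field on the input at this output position is [-2 -2 / 0 5]. Elementwise product with the kernel and sum: -2·1.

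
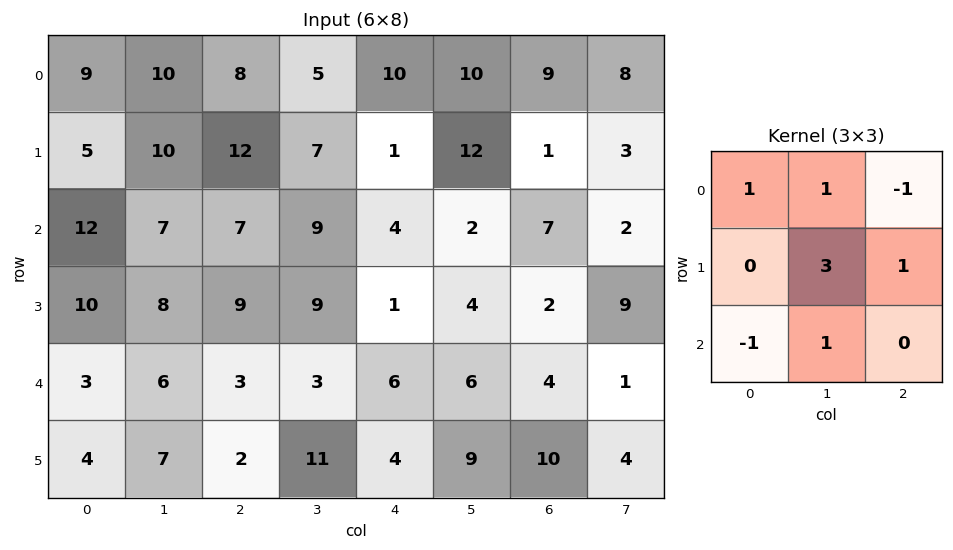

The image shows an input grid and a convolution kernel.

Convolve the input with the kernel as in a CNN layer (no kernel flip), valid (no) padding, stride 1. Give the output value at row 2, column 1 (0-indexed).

38

The receptive field on the input at this output position is [7 7 9 / 8 9 9 / 6 3 3]. Elementwise product with the kernel and sum: 7·1 + 7·1 + 9·-1 + 9·3 + 9·1 + 6·-1 + 3·1.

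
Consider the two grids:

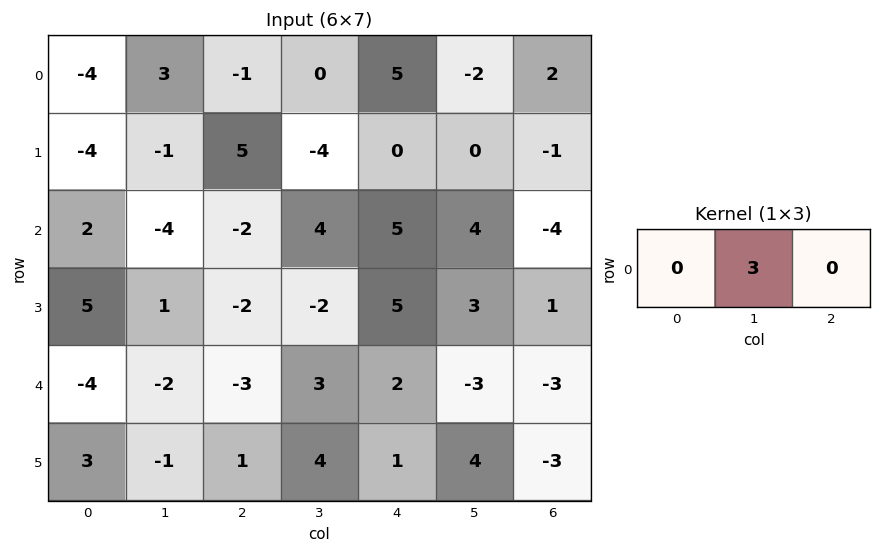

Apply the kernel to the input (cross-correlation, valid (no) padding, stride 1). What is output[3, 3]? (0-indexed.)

The receptive field on the input at this output position is [-2 5 3]. Elementwise product with the kernel and sum: 5·3.

15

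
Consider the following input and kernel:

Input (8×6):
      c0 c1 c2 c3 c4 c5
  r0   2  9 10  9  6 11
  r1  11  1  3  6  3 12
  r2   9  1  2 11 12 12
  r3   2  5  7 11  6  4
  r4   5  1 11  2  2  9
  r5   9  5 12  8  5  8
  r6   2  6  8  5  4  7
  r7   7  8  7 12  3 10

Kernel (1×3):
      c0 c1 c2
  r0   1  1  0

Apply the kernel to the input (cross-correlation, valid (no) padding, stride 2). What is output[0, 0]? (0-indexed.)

11

The receptive field on the input at this output position is [2 9 10]. Elementwise product with the kernel and sum: 2·1 + 9·1.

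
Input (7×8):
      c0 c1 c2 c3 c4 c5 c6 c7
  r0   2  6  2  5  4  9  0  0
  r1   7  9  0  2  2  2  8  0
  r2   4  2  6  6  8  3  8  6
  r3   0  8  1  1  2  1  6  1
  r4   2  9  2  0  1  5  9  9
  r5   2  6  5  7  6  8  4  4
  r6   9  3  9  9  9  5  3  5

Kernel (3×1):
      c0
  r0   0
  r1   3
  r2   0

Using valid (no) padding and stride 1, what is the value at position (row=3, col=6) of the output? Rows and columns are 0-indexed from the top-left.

The receptive field on the input at this output position is [6 / 9 / 4]. Elementwise product with the kernel and sum: 9·3.

27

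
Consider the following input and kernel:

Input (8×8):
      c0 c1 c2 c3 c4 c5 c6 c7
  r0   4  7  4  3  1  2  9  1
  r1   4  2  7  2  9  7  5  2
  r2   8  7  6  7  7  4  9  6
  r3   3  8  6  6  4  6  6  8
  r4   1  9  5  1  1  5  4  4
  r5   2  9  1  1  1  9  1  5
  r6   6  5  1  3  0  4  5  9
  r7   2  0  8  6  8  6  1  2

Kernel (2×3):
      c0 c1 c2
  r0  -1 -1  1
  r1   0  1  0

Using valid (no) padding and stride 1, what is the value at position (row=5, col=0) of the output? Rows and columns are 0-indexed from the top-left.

The receptive field on the input at this output position is [2 9 1 / 6 5 1]. Elementwise product with the kernel and sum: 2·-1 + 9·-1 + 1·1 + 5·1.

-5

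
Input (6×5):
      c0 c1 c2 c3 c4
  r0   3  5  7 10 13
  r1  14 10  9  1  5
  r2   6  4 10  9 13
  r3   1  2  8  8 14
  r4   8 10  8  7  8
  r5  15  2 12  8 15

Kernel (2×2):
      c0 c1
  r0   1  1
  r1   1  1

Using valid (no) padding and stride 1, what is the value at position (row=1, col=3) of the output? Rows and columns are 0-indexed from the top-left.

The receptive field on the input at this output position is [1 5 / 9 13]. Elementwise product with the kernel and sum: 1·1 + 5·1 + 9·1 + 13·1.

28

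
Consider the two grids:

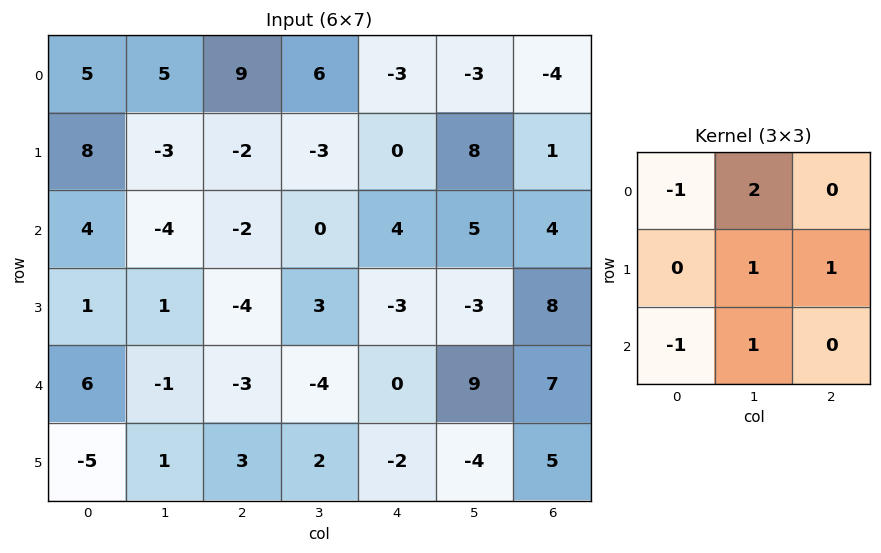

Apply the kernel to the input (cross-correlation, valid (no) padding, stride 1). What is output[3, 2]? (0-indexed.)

The receptive field on the input at this output position is [-4 3 -3 / -3 -4 0 / 3 2 -2]. Elementwise product with the kernel and sum: -4·-1 + 3·2 + -4·1 + 0·1 + 3·-1 + 2·1.

5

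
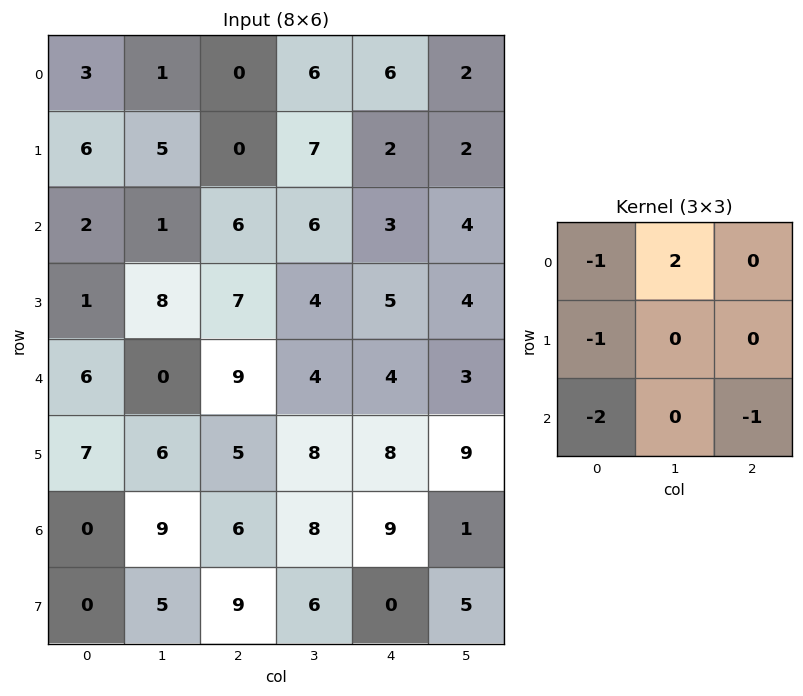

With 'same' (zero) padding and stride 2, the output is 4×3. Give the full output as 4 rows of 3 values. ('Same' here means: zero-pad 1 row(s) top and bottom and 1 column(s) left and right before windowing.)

Output[0,0]: The receptive field on the zero-padded input at this output position is [0 0 0 / 0 3 1 / 0 6 5]. Elementwise product with the kernel and sum: 0·-1 + 0·2 + 0·-1 + 0·-2 + 5·-1.

-5 -18 -22
4 -26 -21
-4 -14 -23
9 -21 -17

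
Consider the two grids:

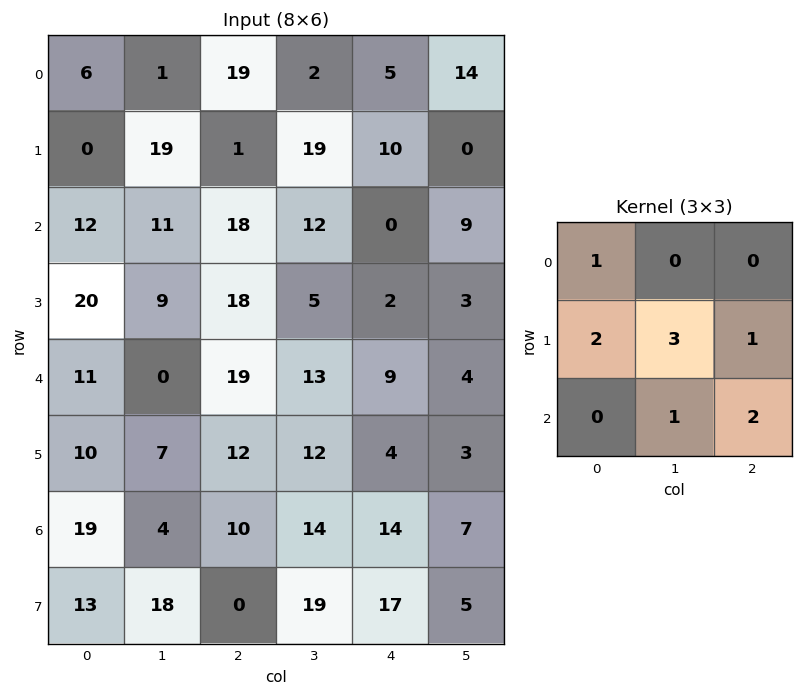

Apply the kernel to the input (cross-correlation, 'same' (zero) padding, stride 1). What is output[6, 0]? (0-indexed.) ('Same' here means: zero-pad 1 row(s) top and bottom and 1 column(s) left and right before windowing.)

110

The receptive field on the zero-padded input at this output position is [0 10 7 / 0 19 4 / 0 13 18]. Elementwise product with the kernel and sum: 0·1 + 0·2 + 19·3 + 4·1 + 13·1 + 18·2.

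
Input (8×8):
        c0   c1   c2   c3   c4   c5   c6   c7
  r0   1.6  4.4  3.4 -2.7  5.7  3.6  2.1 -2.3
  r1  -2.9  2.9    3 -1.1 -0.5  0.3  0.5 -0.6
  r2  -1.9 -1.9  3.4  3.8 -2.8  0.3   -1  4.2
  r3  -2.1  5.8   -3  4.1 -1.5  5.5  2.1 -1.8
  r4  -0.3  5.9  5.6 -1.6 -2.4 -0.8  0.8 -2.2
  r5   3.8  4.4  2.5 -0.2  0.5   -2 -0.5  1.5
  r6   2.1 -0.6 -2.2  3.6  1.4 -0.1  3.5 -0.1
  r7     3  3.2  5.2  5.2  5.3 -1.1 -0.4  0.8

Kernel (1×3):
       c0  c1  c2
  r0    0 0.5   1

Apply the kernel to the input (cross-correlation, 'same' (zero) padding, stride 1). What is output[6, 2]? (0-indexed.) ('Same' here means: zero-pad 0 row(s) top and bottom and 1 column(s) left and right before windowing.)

The receptive field on the zero-padded input at this output position is [-0.6 -2.2 3.6]. Elementwise product with the kernel and sum: -2.2·0.5 + 3.6·1.

2.5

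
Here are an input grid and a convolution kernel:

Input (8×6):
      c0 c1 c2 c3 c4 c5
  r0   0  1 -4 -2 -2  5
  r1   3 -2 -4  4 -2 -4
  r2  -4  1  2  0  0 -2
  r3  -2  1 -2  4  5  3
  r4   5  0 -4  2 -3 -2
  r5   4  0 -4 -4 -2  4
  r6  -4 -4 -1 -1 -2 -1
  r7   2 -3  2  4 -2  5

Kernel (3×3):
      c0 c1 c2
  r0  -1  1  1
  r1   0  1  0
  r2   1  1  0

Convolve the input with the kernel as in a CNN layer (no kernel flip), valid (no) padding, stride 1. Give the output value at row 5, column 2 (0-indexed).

The receptive field on the input at this output position is [-4 -4 -2 / -1 -1 -2 / 2 4 -2]. Elementwise product with the kernel and sum: -4·-1 + -4·1 + -2·1 + -1·1 + 2·1 + 4·1.

3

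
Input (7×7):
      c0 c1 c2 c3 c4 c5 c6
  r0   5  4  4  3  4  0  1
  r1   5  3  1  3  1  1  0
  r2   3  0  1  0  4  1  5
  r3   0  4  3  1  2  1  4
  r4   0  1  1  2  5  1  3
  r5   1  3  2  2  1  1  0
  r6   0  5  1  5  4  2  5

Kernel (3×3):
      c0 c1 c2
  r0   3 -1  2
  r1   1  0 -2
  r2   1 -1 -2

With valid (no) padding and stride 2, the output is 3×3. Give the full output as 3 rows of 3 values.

Output[0,0]: The receptive field on the input at this output position is [5 4 4 / 5 3 1 / 3 0 1]. Elementwise product with the kernel and sum: 5·3 + 4·-1 + 4·2 + 5·1 + 1·-2 + 3·1 + 0·-1 + 1·-2.

23 9 8
2 -1 13
-9 -1 13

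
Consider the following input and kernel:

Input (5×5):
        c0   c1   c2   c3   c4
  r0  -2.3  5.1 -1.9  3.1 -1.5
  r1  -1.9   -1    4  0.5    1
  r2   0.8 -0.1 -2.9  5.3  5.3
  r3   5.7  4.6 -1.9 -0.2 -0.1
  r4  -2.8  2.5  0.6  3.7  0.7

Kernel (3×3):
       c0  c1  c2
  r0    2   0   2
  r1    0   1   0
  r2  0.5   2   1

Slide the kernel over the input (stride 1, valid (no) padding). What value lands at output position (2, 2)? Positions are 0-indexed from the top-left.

13

The receptive field on the input at this output position is [-2.9 5.3 5.3 / -1.9 -0.2 -0.1 / 0.6 3.7 0.7]. Elementwise product with the kernel and sum: -2.9·2 + 5.3·2 + -0.2·1 + 0.6·0.5 + 3.7·2 + 0.7·1.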